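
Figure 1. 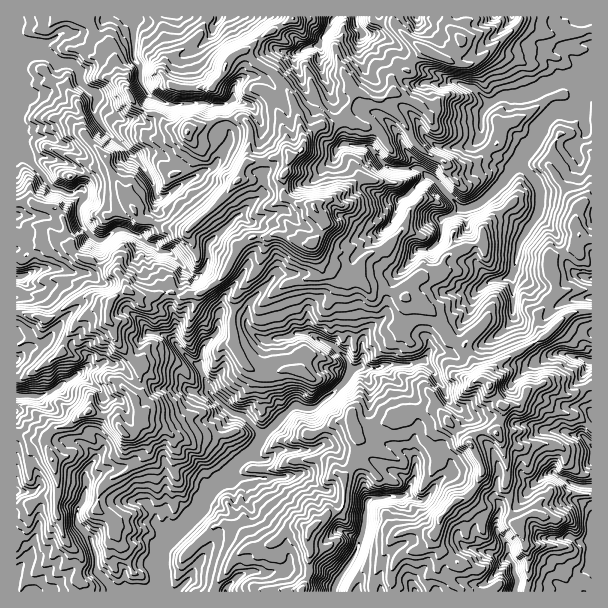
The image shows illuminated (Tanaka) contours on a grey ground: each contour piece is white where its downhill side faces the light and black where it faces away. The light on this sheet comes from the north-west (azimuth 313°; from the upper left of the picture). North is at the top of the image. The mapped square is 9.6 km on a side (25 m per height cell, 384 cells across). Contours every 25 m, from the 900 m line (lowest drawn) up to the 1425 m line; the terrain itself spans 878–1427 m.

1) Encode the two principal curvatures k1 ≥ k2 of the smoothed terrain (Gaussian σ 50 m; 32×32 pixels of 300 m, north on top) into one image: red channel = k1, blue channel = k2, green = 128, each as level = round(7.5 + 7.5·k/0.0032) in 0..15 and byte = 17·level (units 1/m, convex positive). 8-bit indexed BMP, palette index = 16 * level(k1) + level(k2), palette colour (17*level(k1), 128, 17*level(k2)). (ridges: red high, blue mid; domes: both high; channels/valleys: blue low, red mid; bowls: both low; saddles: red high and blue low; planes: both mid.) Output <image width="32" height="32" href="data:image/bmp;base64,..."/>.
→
<image width="32" height="32" href="data:image/bmp;base64,Qk02CAAAAAAAADYEAAAoAAAAIAAAACAAAAABAAgAAAAAAAAEAAATCwAAEwsAAAABAAAAAAAAAIAAABGAAAAigAAAM4AAAESAAABVgAAAZoAAAHeAAACIgAAAmYAAAKqAAAC7gAAAzIAAAN2AAADugAAA/4AAAACAEQARgBEAIoARADOAEQBEgBEAVYARAGaAEQB3gBEAiIARAJmAEQCqgBEAu4ARAMyAEQDdgBEA7oARAP+AEQAAgCIAEYAiACKAIgAzgCIARIAiAFWAIgBmgCIAd4AiAIiAIgCZgCIAqoAiALuAIgDMgCIA3YAiAO6AIgD/gCIAAIAzABGAMwAigDMAM4AzAESAMwBVgDMAZoAzAHeAMwCIgDMAmYAzAKqAMwC7gDMAzIAzAN2AMwDugDMA/4AzAACARAARgEQAIoBEADOARABEgEQAVYBEAGaARAB3gEQAiIBEAJmARACqgEQAu4BEAMyARADdgEQA7oBEAP+ARAAAgFUAEYBVACKAVQAzgFUARIBVAFWAVQBmgFUAd4BVAIiAVQCZgFUAqoBVALuAVQDMgFUA3YBVAO6AVQD/gFUAAIBmABGAZgAigGYAM4BmAESAZgBVgGYAZoBmAHeAZgCIgGYAmYBmAKqAZgC7gGYAzIBmAN2AZgDugGYA/4BmAACAdwARgHcAIoB3ADOAdwBEgHcAVYB3AGaAdwB3gHcAiIB3AJmAdwCqgHcAu4B3AMyAdwDdgHcA7oB3AP+AdwAAgIgAEYCIACKAiAAzgIgARICIAFWAiABmgIgAd4CIAIiAiACZgIgAqoCIALuAiADMgIgA3YCIAO6AiAD/gIgAAICZABGAmQAigJkAM4CZAESAmQBVgJkAZoCZAHeAmQCIgJkAmYCZAKqAmQC7gJkAzICZAN2AmQDugJkA/4CZAACAqgARgKoAIoCqADOAqgBEgKoAVYCqAGaAqgB3gKoAiICqAJmAqgCqgKoAu4CqAMyAqgDdgKoA7oCqAP+AqgAAgLsAEYC7ACKAuwAzgLsARIC7AFWAuwBmgLsAd4C7AIiAuwCZgLsAqoC7ALuAuwDMgLsA3YC7AO6AuwD/gLsAAIDMABGAzAAigMwAM4DMAESAzABVgMwAZoDMAHeAzACIgMwAmYDMAKqAzAC7gMwAzIDMAN2AzADugMwA/4DMAACA3QARgN0AIoDdADOA3QBEgN0AVYDdAGaA3QB3gN0AiIDdAJmA3QCqgN0Au4DdAMyA3QDdgN0A7oDdAP+A3QAAgO4AEYDuACKA7gAzgO4ARIDuAFWA7gBmgO4Ad4DuAIiA7gCZgO4AqoDuALuA7gDMgO4A3YDuAO6A7gD/gO4AAID/ABGA/wAigP8AM4D/AESA/wBVgP8AZoD/AHeA/wCIgP8AmYD/AKqA/wC7gP8AzID/AN2A/wDugP8A/4D/AJaFhbeklKWllZOW07S3xtblgOXGtJWllqak5LDmdYanhaeWxpG2tYWVxoW3pZSWdOaVgMempoWmt8fEkPZ1hpSVlcbXkLinhYTXpYa3p5eE59eysrektraTksSQ97PVk7eT9oCUyKaVhoPGp5eGlqboktOAx8e253S2sOi0pMPDyJP3kNimtpSmhXS2loaHlqbm2JDpppTntpaytcbGx5Oik+eR1oV0lpW2hKWVl5eXlYLmkKCg0oPG5YLGgti0wcWD1oKktqaWpaV1haXEsoGDyMa0xrSypWTVotakkLDmpMbHuJKllbaUtraGg5Oj08OmpYaXpoOnc/aBxaak16amx4SThKXXpra3l7bIkdXW1oOnl4aHloXF5tW2tMSzkJW2xPaz6JWolpamlKHEcMaj18eVl5iGt7VztJKjlbbWwZDFpcSTtriXlrWAtbWVcKCA2KSYl5XFoZTV5seVpZTVo4DEwei0pJSjkKeXp6el+cKgtLek2JDF9viA5+i2xLX3paCikbWolcSxpLenp7em1aCxgKChs6WUxrRxpLegpYTno5XGtMi00aDXt4WWuNeg1KPIuLWUppR0x/aSkLSFpaLGptelkJD3k6G1lJSRkLWWhJeXhKeU15ODlPa1lebm07SmxaHHo9WWkaOnh5eVqIeWhJeXp5WU2IDHk+Xmo4WFtbbl57bF5vaRxpLHhnWWh7eVqJaElYHYoaa2pLKQtKSDgdWVhsigoPehxoK0pqeXl4WTt7inpaCBlbeVksiVlufj16TFkLLBx7S1c5a2lYa2p5OzxLaTyIKWyaS4loe3xYDCoJC054KU2NXF2OmEhZTUxeOg5dS3hIO3k7eVldaA6cHU5bbXx4OThJWUleeUlpD1lJDkxdeGgpSotrfm17DFpriSpZa214SltdXp1Ne4lLD29bCAo9imdJfI1YCggKW3uKDSknXFx5TFkHK2xbP08+CQ99eRpaWEtqazseTjptWksMe1kpPnlbXWc4Olx4DAkOXWlqaDo8iXlYTF06P2xIC1haa4g7WUtvfGkLGQ9ND20YKUtoaEt4WlhZOU+LOgyKa26ZaFlaSWtMS2pdbV0qDnpoSmpoWVyIOVuLflgKOy9cLHxOT4kqe2laWnhpS1tMeFdLenx4SFhYZ1leZwlfiQsMDA0LC2lselg6e2tre219ayk4SEtreGhrfGkNbm0cL3tbX1kJTGk9aT14SWtKKQgKOGh4aFhYaWpYOTpbag1qZ2hPi1xqaQ1MOmlZaWs+bn17aWp5aXhoaVtaaXqJKnlrajlcb1orGg9aWClLTXhaemxKV1hpaWl6ilpqWWhJaWdcWUdZP0+MaQ88PG14Knp7fU47aHh5c="/>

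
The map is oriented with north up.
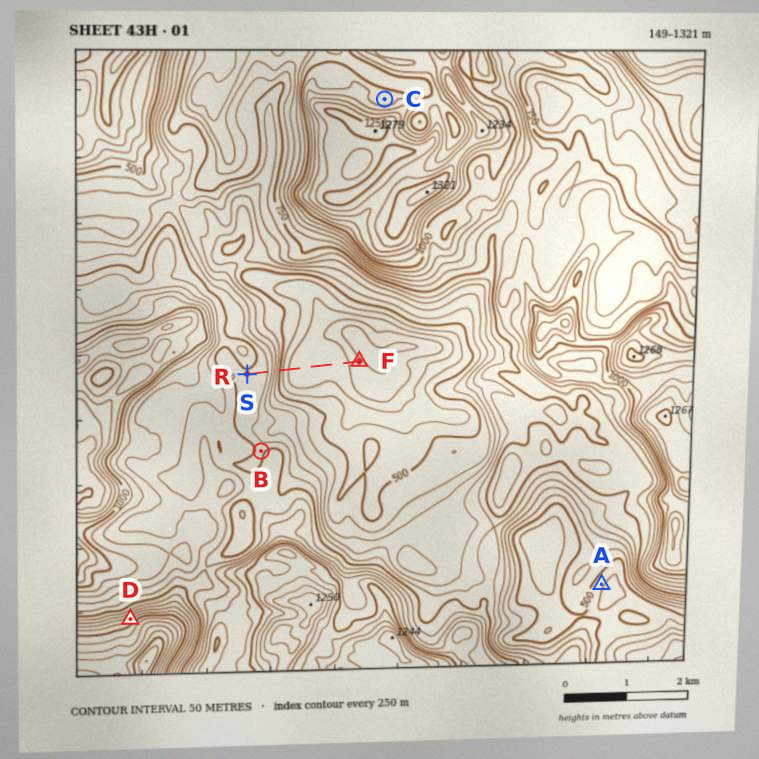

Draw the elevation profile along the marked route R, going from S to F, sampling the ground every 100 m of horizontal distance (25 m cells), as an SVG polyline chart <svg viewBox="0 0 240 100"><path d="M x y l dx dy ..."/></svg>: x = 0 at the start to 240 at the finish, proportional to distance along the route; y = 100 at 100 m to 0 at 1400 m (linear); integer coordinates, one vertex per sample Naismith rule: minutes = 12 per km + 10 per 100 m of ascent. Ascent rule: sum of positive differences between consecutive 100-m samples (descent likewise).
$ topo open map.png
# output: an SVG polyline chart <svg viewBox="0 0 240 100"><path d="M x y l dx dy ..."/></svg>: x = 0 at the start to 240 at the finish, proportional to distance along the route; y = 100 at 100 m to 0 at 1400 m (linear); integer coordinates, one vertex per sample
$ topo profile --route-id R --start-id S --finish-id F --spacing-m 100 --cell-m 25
<svg viewBox="0 0 240 100"><path d="M0 51l14 1 14 0 14 1 13 6 14 10 14 7 14 2 14 0 14 0 13 0 14 0 14 0 14 0 14 0 14 1 13 2 14 2 5 1"/></svg>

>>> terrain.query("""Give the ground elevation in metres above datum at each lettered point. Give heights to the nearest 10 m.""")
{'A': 460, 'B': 740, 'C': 1020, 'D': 560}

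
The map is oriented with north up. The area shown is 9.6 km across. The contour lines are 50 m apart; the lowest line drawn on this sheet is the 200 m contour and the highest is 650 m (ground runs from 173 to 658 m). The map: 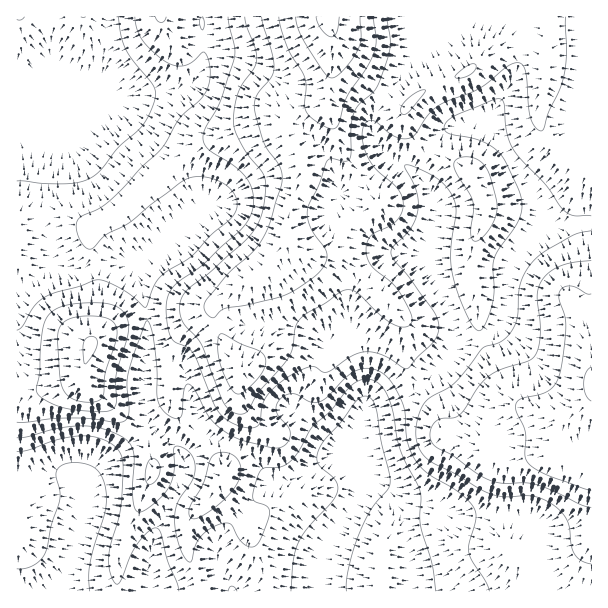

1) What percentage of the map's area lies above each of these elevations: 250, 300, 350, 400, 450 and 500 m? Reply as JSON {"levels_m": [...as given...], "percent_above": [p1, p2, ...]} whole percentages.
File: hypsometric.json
{"levels_m": [250, 300, 350, 400, 450, 500], "percent_above": [92, 78, 63, 45, 28, 11]}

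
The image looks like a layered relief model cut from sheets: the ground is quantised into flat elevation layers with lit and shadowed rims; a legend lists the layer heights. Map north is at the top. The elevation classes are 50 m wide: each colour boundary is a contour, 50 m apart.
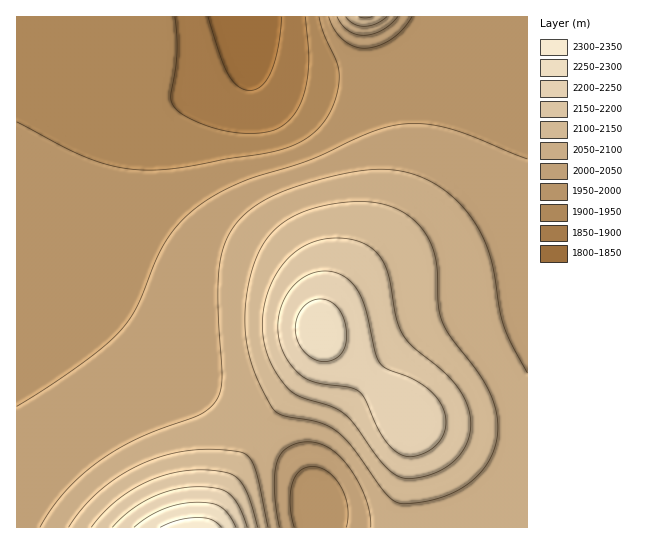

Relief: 1820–2330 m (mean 2040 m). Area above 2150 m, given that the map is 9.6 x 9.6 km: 12.7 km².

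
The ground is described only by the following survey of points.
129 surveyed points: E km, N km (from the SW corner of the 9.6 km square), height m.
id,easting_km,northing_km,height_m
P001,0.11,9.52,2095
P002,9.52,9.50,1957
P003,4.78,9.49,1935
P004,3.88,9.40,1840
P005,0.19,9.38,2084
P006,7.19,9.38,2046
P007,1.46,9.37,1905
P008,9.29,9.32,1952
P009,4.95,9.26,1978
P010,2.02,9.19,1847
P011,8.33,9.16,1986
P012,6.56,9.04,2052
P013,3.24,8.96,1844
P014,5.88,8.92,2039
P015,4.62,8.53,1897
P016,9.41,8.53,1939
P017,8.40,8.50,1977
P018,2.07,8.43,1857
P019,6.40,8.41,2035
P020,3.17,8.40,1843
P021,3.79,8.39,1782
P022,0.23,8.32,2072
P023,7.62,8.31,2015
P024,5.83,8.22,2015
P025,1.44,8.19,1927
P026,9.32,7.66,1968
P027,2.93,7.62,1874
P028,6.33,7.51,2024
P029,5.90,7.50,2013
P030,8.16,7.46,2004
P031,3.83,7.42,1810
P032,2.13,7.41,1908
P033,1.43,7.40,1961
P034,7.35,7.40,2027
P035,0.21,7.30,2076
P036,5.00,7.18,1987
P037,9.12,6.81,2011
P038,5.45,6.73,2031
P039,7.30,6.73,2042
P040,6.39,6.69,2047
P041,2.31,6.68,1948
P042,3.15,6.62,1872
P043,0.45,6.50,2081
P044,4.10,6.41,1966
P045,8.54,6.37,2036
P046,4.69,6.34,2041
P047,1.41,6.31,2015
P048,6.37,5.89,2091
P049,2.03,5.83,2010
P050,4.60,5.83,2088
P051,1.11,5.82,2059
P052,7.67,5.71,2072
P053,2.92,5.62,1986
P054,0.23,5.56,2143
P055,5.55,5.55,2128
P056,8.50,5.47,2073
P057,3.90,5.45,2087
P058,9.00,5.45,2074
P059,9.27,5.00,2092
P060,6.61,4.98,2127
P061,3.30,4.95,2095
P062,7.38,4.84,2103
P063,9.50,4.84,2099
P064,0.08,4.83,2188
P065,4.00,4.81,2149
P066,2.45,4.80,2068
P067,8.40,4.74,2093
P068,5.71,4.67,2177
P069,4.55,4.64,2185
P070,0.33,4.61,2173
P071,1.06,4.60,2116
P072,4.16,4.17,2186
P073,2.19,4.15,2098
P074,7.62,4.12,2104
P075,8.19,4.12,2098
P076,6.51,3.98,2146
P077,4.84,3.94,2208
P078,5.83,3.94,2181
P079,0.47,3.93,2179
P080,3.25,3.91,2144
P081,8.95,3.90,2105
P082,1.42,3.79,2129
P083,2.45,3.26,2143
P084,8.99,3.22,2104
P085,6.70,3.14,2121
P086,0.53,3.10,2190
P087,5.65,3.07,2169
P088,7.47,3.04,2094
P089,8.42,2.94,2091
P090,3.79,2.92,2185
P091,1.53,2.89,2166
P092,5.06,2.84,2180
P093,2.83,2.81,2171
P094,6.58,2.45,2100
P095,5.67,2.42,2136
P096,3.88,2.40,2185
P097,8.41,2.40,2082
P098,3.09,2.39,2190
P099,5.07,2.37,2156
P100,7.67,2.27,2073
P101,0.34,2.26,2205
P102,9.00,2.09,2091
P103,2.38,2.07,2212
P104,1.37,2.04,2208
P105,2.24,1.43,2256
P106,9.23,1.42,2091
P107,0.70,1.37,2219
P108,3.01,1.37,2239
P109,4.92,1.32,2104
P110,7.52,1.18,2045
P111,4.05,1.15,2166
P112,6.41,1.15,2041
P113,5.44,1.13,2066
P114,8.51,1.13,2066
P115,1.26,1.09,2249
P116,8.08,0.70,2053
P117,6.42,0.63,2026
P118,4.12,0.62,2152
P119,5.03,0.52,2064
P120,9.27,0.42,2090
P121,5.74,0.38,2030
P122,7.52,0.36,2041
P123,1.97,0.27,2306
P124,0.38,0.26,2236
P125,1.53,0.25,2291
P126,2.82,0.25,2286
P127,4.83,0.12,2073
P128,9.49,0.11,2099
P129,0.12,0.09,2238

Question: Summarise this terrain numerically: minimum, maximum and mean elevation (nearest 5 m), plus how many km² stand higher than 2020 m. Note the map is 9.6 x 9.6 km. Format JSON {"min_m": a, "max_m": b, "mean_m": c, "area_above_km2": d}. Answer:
{"min_m": 1780, "max_m": 2310, "mean_m": 2070, "area_above_km2": 69.2}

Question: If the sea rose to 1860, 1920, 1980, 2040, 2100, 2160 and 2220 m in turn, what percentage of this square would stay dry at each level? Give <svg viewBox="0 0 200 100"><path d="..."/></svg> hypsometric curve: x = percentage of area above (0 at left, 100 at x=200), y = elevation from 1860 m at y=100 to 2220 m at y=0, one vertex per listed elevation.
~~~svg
<svg viewBox="0 0 200 100"><path d="M189 100l-8-17-14-16-35-17-54-17-34-16-32-17"/></svg>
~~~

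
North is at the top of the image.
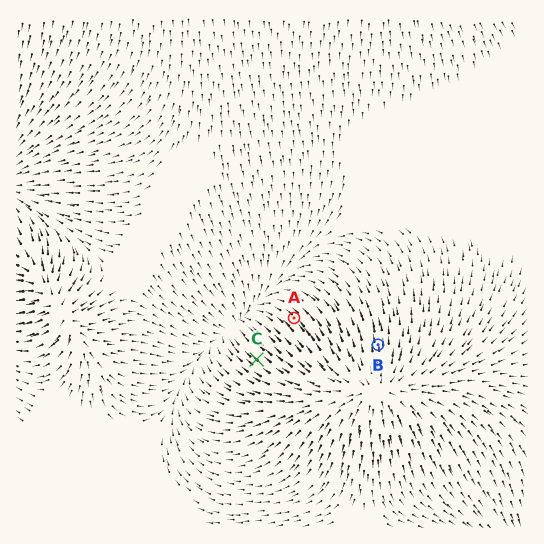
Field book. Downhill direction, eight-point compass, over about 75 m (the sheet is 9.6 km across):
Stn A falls NW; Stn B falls N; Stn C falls NW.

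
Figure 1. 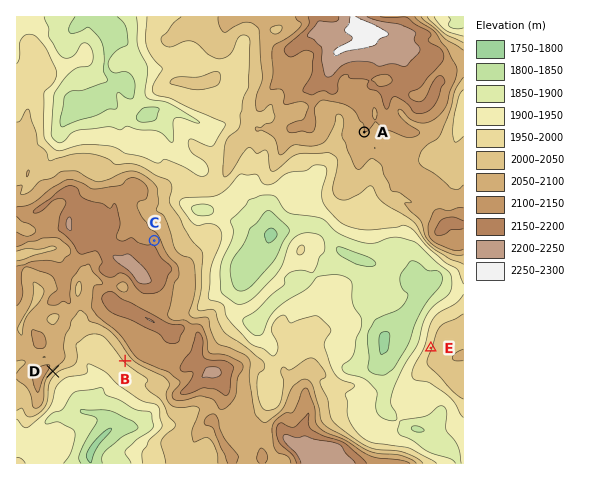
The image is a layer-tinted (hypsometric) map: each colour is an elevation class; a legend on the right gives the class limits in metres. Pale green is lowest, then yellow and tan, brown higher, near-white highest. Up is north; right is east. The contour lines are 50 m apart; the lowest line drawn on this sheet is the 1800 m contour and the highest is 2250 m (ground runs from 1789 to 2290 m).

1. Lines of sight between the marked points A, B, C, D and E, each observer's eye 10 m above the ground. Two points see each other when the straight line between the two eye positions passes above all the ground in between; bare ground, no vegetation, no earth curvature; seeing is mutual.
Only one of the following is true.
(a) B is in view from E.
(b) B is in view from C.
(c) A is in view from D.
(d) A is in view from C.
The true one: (d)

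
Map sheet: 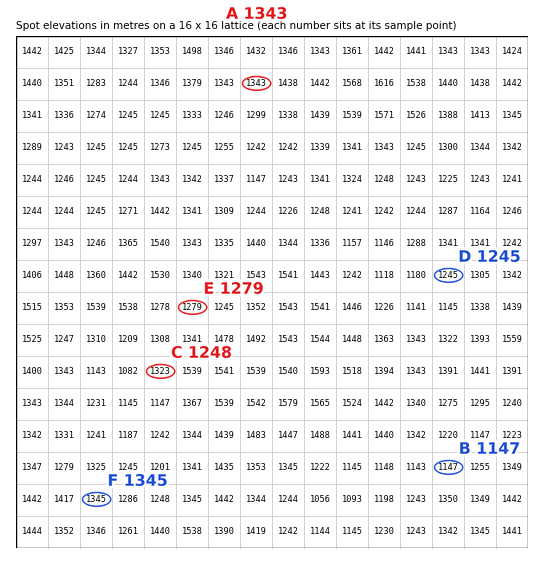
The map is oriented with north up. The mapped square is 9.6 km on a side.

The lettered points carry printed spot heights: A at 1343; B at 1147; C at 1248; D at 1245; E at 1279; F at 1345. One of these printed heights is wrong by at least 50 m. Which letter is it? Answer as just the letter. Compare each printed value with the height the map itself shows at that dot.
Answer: C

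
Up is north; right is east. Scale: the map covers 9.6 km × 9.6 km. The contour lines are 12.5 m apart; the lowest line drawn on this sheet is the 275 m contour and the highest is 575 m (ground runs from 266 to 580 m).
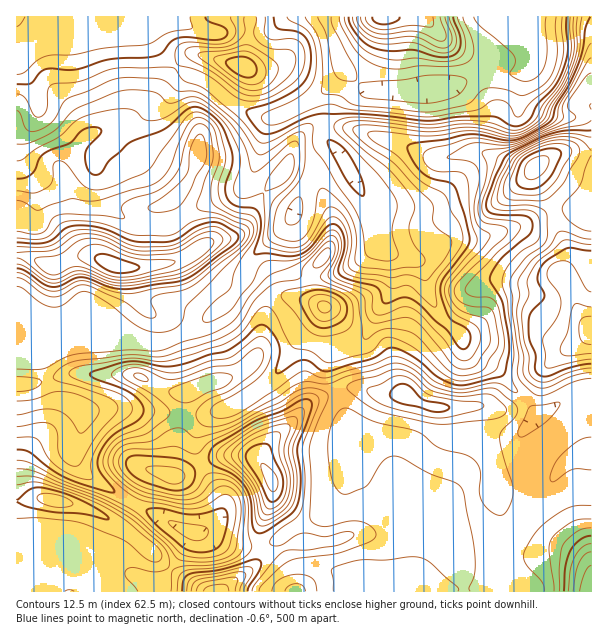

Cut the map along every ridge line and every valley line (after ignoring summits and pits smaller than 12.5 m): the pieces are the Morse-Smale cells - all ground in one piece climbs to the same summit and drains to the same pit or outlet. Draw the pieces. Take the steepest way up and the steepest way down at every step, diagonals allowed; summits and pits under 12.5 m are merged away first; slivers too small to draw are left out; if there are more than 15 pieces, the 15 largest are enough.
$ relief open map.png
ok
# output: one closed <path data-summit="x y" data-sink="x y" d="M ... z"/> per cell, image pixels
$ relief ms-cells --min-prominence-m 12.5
<path data-summit="272 480" data-sink="513 17" d="M300 337l-20 32-11 13-32 22-27 11-10 10-6 15 2 12 7 12 22-8 24 0 8 2 11 15 4 9 0 16-13 32 0 15 11-1 9-6 9 22 5 6 27 0 34 11 17 0 27 5 6 2 1 8 117 0 1-2-23-23-6-15 0-6 19-10 11-11 18-24 12-25 13-16 14-8 11 0 0-62-14 2-44 27-11 12-5 10 0 9 7 14-22 11-32 0-10-7-29-10-28-20-38-2-10-3-13-22-13-37 0-20 2-4z"/><path data-summit="536 167" data-sink="513 17" d="M344 68l-6 10-16 18 3 11-1 25 1 5 17 18 25 46 6 15 3 23 3 6 10 8 22 6 14 0 7-3 18-16 21 0 21-5 29-9 31-15 20-1 15 6 5-1 0-98-34-1-25-8-7-7-3-9 4-22-9 3-35 0-27 12-15 3-16 0-14 3-43 0z"/><path data-summit="116 266" data-sink="513 17" d="M80 144l-16 20-2 10 10 24-2 20 3 15 6 12 12 10-13 1-22 10-9-1-21-9-10 1 1 93 21 2 22-10 35-11 55 12 15-1 12-5 24-13 34-30 7-12 6-19 6-9 35-32 6-10-11-6-21-14-10-10-2-6-12 16-30 10-38 22-31 0-15-6-15-11-4-9-3-16-7-15 0-8 2-6z"/><path data-summit="591 329" data-sink="513 17" d="M572 210l-20 1-31 15-41 12-30 2-18 16-18 4 5 2 5 8 3 20 9 19 6 9 20 18 4 14 11 10 21 10 30 32 9 14 29-18 26-9 0-173z"/><path data-summit="405 395" data-sink="513 17" d="M392 253l-3 0-1 2 3 6 1 24-7 17-7 9-11 24-13 9-21 5-3 5 0 20 20 52 9 8 45 4 28 20 29 10 10 7 32 0 22-11-7-14 0-9 5-10 13-15-1-3-37-43-21-10-11-10-4-14-20-18-6-9-8-15-7-30-8-5z"/><path data-summit="198 153" data-sink="513 17" d="M189 74l-6 2-34 33-20 15-31 29-2 6 0 8 7 15 3 16 4 9 21 15 18 4 22-2 38-22 30-10 11-13 8-17 7-34 6-9-20-5-15-8-29-24z"/><path data-summit="191 390" data-sink="513 17" d="M245 276l-10 18-11 12-32 24-22 10-20 3-55-12-35 11-21 8 7 27 7 2 19-6 68 3 27 15 21 0-4 8 0 14 2 2 26-1 25-10 39-29 24-37-14-24-31-32z"/><path data-summit="272 480" data-sink="17 17" d="M144 16l-128 1 0 36 3 10 13 23 6 21 39 35 3 2 6-8 9-4 22 0 6-4 33-29 19-30 0-3-21-24z"/><path data-summit="384 17" data-sink="513 17" d="M515 16l-189 0-1 4 18 48 20 20 5 3 43 0 39-5 41-14 27 1 9-3 3-4 4-9-2-13z"/><path data-summit="56 501" data-sink="513 17" d="M41 498l-25 3 1 91 141-1 5-12 7-10-42-39-38-20-24-8z"/><path data-summit="242 66" data-sink="513 17" d="M324 16l-73 0-4 37-5 13-50-12-4 1-12 11 9 7 22 9 24 21 20 11 15 4 16-3 35-18 12-9 13-14 1-6z"/><path data-summit="324 306" data-sink="513 17" d="M291 218l-18 20-19 16-6 9-2 13 9 6 19 18 12 14 8 15 8 9 25 11 12 0 21-7 7-7 11-24 7-9 7-17 0-13-4-18-10-12-13 16-24 14-15 5-26-1-8-7-3-11z"/><path data-summit="591 591" data-sink="513 17" d="M588 451l-16 6-12 10-18 34-18 24-11 11-19 10 0 6 6 15 24 25 68-1 0-138z"/><path data-summit="116 266" data-sink="17 17" d="M17 54l-1 201 10 1 21 9 9 1 22-10 13-1-12-10-6-12-3-15 2-20-10-24 2-10 15-18 0-3-39-33-8-24-13-23z"/><path data-summit="323 258" data-sink="513 17" d="M338 151l-6 0-14 10-26 55-3 38 1 12 7 8 8 3 21 0 15-5 24-14 13-13-8-38z"/>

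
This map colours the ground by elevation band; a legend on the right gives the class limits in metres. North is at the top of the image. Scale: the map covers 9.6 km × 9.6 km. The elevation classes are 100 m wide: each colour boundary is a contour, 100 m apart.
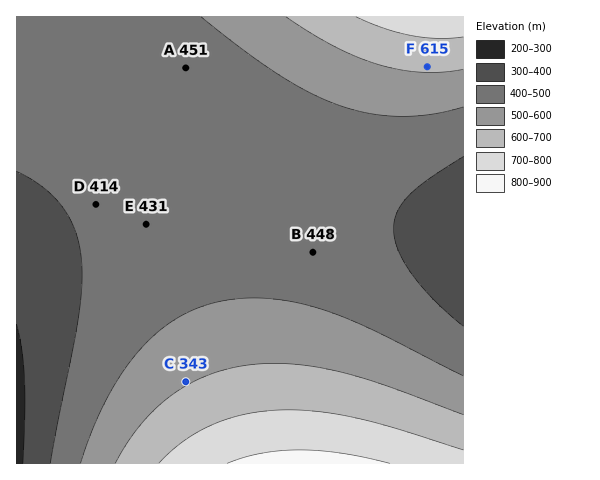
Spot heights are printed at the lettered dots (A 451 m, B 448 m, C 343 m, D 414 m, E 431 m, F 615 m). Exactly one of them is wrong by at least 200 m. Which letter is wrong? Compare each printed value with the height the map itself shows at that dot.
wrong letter C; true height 593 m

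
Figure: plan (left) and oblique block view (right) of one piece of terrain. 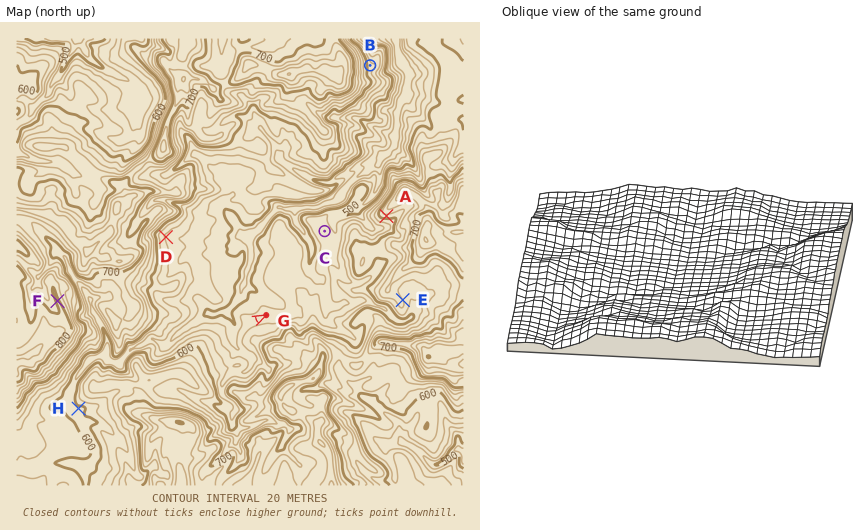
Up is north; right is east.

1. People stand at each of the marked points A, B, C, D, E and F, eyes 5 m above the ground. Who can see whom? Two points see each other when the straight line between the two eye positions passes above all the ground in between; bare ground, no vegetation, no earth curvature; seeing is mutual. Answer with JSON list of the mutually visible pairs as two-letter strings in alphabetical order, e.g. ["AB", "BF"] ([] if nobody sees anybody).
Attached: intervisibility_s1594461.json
["AC", "AD", "AF", "CD", "CF", "EF"]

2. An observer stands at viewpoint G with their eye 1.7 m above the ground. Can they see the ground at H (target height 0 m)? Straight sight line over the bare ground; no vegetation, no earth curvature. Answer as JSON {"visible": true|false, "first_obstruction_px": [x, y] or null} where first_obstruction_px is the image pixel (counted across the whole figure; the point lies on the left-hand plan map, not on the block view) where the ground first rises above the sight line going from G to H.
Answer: {"visible": false, "first_obstruction_px": [218, 339]}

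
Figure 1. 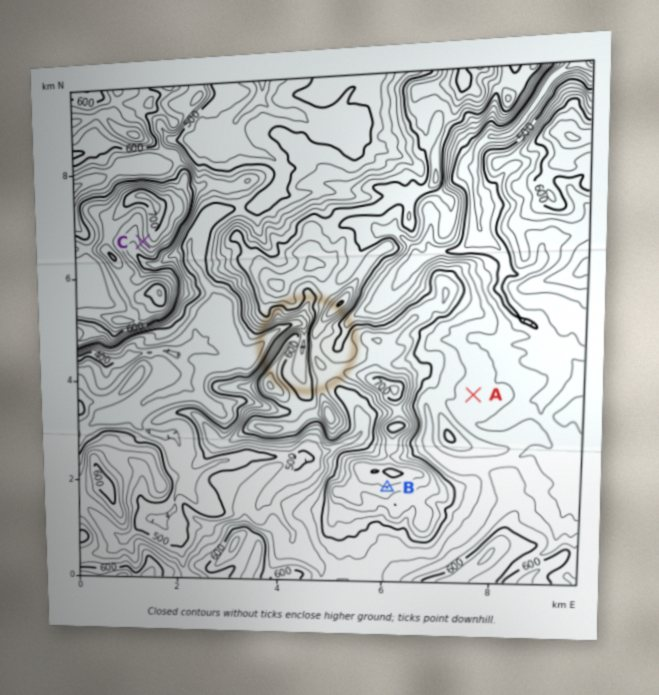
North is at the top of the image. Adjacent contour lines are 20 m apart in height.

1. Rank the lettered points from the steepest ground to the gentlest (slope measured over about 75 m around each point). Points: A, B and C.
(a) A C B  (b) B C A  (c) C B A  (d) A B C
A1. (c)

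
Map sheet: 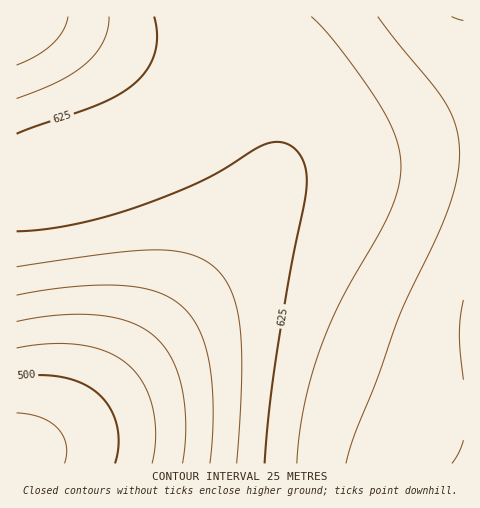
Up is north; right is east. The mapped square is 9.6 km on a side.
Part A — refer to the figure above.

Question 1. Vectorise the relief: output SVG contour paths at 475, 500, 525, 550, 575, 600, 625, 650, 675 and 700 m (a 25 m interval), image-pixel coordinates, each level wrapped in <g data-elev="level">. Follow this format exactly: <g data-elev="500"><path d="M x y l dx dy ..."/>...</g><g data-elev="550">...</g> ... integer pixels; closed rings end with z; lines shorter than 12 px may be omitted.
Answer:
<g data-elev="475"><path d="M17 413l12 1 12 4 9 4 8 6 5 8 3 9 1 9-2 9"/></g><g data-elev="500"><path d="M17 377l24-2 22 2 20 7 15 10 12 14 7 17 2 20-4 18"/></g><g data-elev="525"><path d="M17 348l33-4 32 1 26 7 20 12 15 18 9 24 4 28-4 29"/></g><g data-elev="550"><path d="M17 322l43-7 39 0 17 3 15 4 13 7 10 7 9 10 8 11 6 14 5 15 4 38-3 39"/></g><g data-elev="575"><path d="M17 295l56-8 49-2 18 3 17 4 13 6 11 8 9 9 9 14 5 14 5 19 3 22 1 26-3 53"/><path d="M68 17l-5 14-10 13-16 11-20 10"/></g><g data-elev="600"><path d="M17 267l93-14 47-3 18 1 15 3 13 6 12 8 9 10 8 14 5 16 3 20 2 54-5 81"/><path d="M109 17l-1 12-4 12-8 12-10 10-12 10-15 8-42 17"/></g><g data-elev="625"><path d="M17 231l26-2 32-5 33-8 33-10 63-26 21-12 31-19 11-6 16-1 7 3 5 4 6 8 4 9 2 10-1 13-16 83-13 81-8 58-4 52"/><path d="M154 17l3 18-2 19-8 16-13 14-16 11-19 9-82 30"/></g><g data-elev="650"><path d="M311 17l14 13 17 21 40 58 15 31 3 15 1 14-3 21-9 24-48 86-21 50-9 29-7 28-5 30-2 26"/></g><g data-elev="675"><path d="M378 17l56 70 13 19 7 13 3 13 2 14 0 15-4 25-8 27-12 27-35 75-23 66-23 56-8 26"/></g><g data-elev="700"><path d="M463 440l-4 13-7 10"/><path d="M463 300l-3 16-1 18 4 46"/><path d="M452 17l11 3"/></g>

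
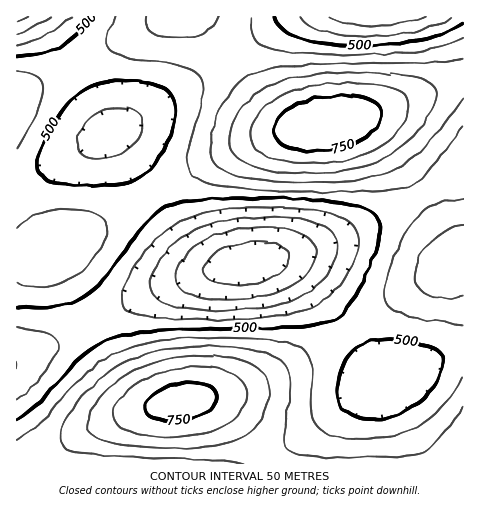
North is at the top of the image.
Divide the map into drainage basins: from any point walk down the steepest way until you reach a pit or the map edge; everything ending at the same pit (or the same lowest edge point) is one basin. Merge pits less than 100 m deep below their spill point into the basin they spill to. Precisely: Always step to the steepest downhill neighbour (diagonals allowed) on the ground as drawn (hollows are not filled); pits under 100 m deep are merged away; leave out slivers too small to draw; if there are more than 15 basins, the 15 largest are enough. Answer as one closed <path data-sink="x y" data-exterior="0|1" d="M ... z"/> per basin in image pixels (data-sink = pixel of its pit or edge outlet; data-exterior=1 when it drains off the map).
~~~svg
<path data-sink="246 264" data-exterior="0" d="M196 16l-30 1-48 23-102 56 0 367 447 1 1-384-10 0-47 21-45 15-53 11-17-1-14-7-15-14-57-79z"/><path data-sink="377 17" data-exterior="1" d="M463 16l-266 1 16 18 40 57 19 22 16 10 21 3 44-8 29-9 72-30 9-1z"/><path data-sink="17 17" data-exterior="1" d="M168 16l-151 0-1 79z"/>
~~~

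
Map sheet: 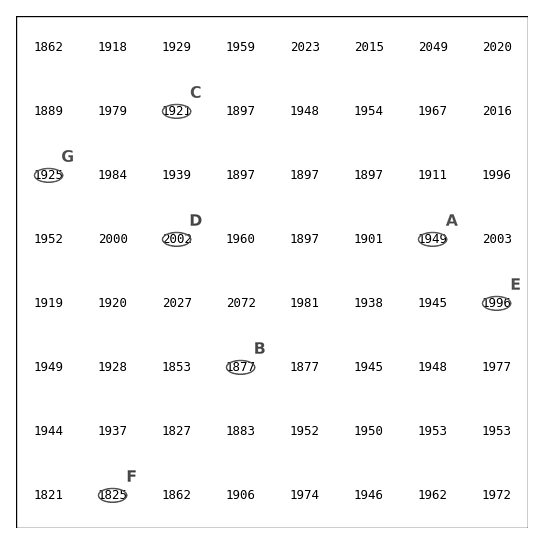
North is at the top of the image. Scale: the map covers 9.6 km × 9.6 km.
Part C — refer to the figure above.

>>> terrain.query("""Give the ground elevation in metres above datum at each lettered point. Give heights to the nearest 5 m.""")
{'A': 1950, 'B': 1875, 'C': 1920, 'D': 2000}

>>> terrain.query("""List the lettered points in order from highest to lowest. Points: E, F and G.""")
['E', 'G', 'F']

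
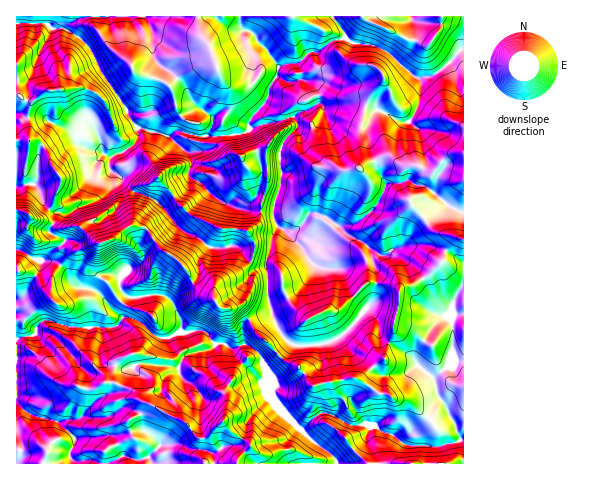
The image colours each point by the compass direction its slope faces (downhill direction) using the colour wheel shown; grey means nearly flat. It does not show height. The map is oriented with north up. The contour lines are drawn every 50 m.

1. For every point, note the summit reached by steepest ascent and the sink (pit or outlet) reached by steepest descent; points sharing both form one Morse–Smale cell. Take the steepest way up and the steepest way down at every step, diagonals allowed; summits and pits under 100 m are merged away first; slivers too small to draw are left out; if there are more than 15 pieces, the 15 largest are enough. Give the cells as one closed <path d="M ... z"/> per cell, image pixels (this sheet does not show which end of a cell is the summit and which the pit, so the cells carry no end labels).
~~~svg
<path d="M239 16l-222 0-1 170 18-2 5 8 4 11 6 7 4 2 16 1 8-6 18-7 5-5 6-16 5-8 2 1 8 6 1 4 7 7 23 9 15 13 1 4-6 5-14 9 12 19 16 11 12 12 4 10 10 9 11 5 8 13 18 0 12 11 20-7-1-9 10-2 18-10 8-10 9-15-13-18-26-24-4-12-29-2-18-6-11-7-17-17-7-2-1-3 2-9-1-12-21-17 6-5 20 4 47-2 18-10 33-6 7-6 7-2 11-6 7 3 33-2 25 7 15 9 11 1 9-17 3-23-30-28-9-5-15-5-16-1-5-5-13 2-15 12-9 0-14 12-17 2-22-28-5-6-10-4z"/><path d="M463 49l-3 1-14 16-13 10-15 2 3 4-1 19-5 12-6 9-11-1-15-9-25-7-33 2-7-3-24 13 3 10-11 12-6 13 2 23-1 11-7 20 0 14 6 8 13 3 4-2 12-15 9 0 9 4 21 17 15 7 8 9 1 9 4 11-2 28-31 35-11 8-12 3-23 1-6-2-11-12-9-20-22 8 7 13 14 11 14 16 14 6 17 20 1 10-2 15 4 4 4-2 7 1 22 12 24 0 8 6 12 4 12 9 33 1 24-7z"/><path d="M127 317l-4 0-4 8-6 3-42 0-21-8-7 0-6 7-4 9-17 4 0 63 18 13 25 6 15 16 0 7-4 7 3 12 264-1-8-11-16-10-37-38-12-23 3-10-6-15-8-8-9-4-10 4-10-4-9 0-9-12-7-2-13 3-6-1-12 6-8 0-7-4-15-14z"/><path d="M147 230l-9 14 5 15-5 5-11 5-5 7-17-2-5 5-4 12-22-5-7-14-11-10-21-2-18-11-1 90 17-3 4-9 6-7 7 0 21 8 42 0 6-3 4-8 4 0 11 3 15 14 7 4 8 0 12-6 6 1 13-3 7 2 9 12 9 0 7 4 12-3-1-19 7-7-7-10-3-1-18 0-8-13-11-5-10-9-4-10-12-12-16-11z"/><path d="M318 214l-9 0-12 16-13 0 18 18 13 18-4 8-13 17-18 10-11 3 11 28 11 12 6 2 23-1 19-7 15-15 19-22 2-8 1-22-6-22-7-7-19-9-17-15z"/><path d="M294 118l-34 6-18 10-47 2-20-4-6 5 21 17 0 24 7 2 17 17 24 11 34 4 9-26 1-14-2-20 6-13 11-12z"/><path d="M463 16l-129 0-1 2 11 14 1 6 6 5 28 5 12 6 23 23 10 1 7-1 9-6 20-21 4-2z"/><path d="M54 225l-3 2-1 5 12 7 2 4-22 17 11 1 7 3 7 8 4 11 5 4 20 4 4-12 5-5 17 2 5-7 11-5 5-5-5-15 9-14-3-3-14-1-17 13-16 3-17-16-19 2z"/><path d="M111 171l-7 11-4 13-5 5-18 7-8 6-12-1-3 3-2 9 9 4 19-2 17 16 6 0 13-4 14-12 9 0 8 4 21-15-13-15-23-9-10-9-3-6z"/><path d="M333 16l-92 0-1 10 3 4 8 2 5 6 21 28 3 0 15-2 14-12 9 0 12-10 14-4 0-6z"/><path d="M325 413l-8 3 2 3 25 17 8 12 16 16 96-1-1-23-23 6-33-1-12-9-12-4-8-6-24 0z"/><path d="M250 320l-8 6 2 17 9 5 8 8 6 15-3 10 8 16 9 13 20 20 16-14-3-5 2-15-1-10-17-20-14-6-14-16-14-11z"/><path d="M17 403l-1 60 55 1-1-12 4-7 0-7-15-16-25-6z"/><path d="M17 210l-1 39 2 1 23 11 23-18-2-4-12-7 2-8-18-5-7-6z"/><path d="M318 416l-16 14 11 12 16 10 8 12 30-1-15-15-8-12-15-12-7-2z"/>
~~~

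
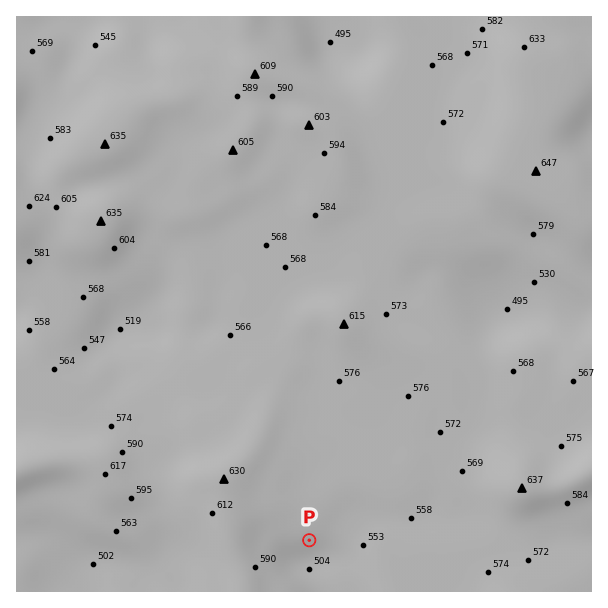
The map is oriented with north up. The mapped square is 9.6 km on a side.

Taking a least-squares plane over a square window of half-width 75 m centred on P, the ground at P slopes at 6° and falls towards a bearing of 169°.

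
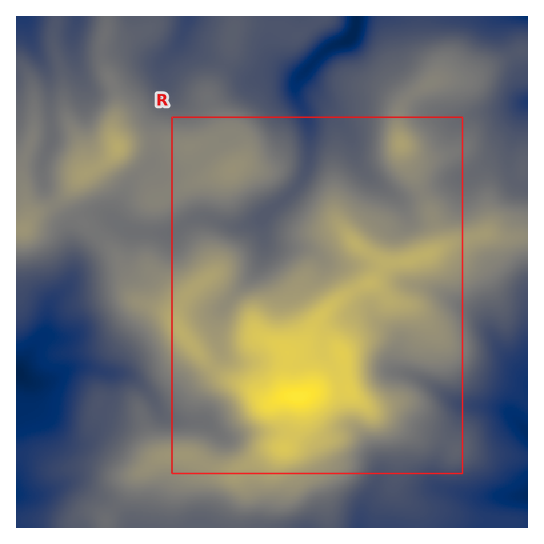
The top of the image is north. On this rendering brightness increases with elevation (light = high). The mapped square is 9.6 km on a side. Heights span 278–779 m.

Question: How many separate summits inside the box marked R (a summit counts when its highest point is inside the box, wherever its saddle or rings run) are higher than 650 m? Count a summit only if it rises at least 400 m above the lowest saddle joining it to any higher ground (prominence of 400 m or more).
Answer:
1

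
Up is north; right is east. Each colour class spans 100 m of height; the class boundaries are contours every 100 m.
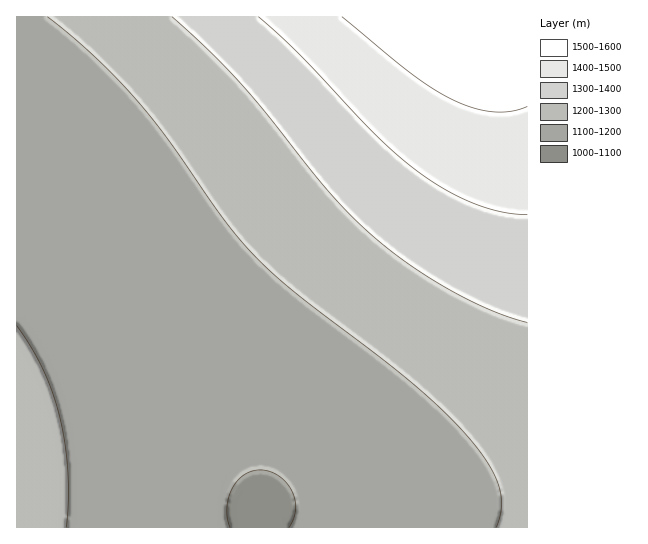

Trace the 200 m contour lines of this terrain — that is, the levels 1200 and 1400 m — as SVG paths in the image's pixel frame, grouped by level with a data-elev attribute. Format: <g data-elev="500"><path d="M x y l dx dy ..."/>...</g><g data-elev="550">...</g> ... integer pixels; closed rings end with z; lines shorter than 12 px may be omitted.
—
<g data-elev="1200"><path d="M66 527l2-26 0-30-3-28-5-26-8-26-9-22-12-22-14-21"/><path d="M47 17l47 39 43 45 32 40 58 82 32 38 40 34 113 88 30 27 25 25 20 27 11 23 3 10 0 11-5 21"/></g><g data-elev="1400"><path d="M258 17l42 38 79 83 40 35 28 18 28 13 27 8 25 3"/></g>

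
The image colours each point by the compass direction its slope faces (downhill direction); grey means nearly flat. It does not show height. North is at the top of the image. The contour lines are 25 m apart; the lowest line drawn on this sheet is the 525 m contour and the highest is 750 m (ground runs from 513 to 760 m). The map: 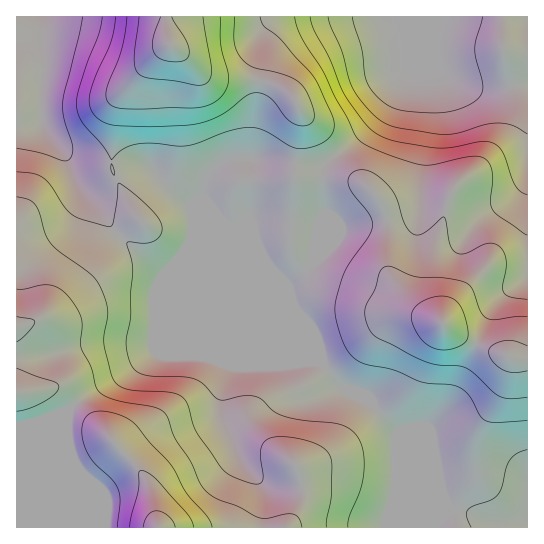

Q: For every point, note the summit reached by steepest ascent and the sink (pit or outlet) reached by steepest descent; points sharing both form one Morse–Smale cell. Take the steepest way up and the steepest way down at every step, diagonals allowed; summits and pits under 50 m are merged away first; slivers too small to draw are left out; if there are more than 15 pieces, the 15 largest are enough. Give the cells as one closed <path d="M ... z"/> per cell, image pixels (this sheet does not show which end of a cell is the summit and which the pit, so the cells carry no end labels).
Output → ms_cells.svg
<path d="M41 16l-25 1 0 510 511 1 0-7-29 2-31-11-14-3-13-16-28-28-13-32-19-22-15-14-23-9-15-21-26-24 11 8-17-40-7-26 20-16 5-10 3-25 9-21-2-14 0-26 2-8-16 0-46-6-30 0-11 4-10 8-5 10-4 17 32 78-23-23-20-48-19-14-20-22-8-1-14 4-33 16-11 0-11-9-13-29-16-19-4-8-2-34 3-31z"/><path d="M421 47l-4 11-16 20-12 24-12 17-20 21-32 25-2 8 0 26 2 14-9 21-3 25-4 9-21 17 0 4 7 22 18 43 14 13 15 21 23 9 15 14 19 22 13 32 28 28 13 16 14 3 31 11 29-2 1-438-27 5-24 0-16-4-28-16-9-9z"/><path d="M425 16l-383 0-1 27 3 15-3 31 2 34 4 8 16 19 13 29 11 9 11 0 8-3 33-16 14 0 20 22 19 14 20 48 22 22-31-77 4-17 5-10 10-8 11-4 30 0 46 6 13 0 7-4 28-21 20-21 12-17 12-24 19-25z"/><path d="M527 16l-101 0-5 22 0 16 12 14 32 17 12 3 24 0 26-5z"/>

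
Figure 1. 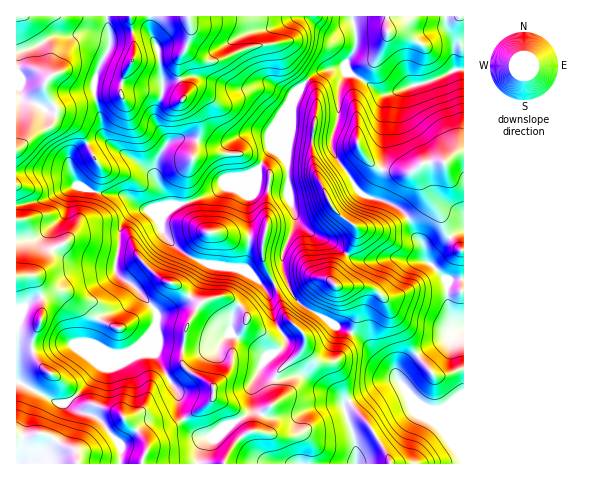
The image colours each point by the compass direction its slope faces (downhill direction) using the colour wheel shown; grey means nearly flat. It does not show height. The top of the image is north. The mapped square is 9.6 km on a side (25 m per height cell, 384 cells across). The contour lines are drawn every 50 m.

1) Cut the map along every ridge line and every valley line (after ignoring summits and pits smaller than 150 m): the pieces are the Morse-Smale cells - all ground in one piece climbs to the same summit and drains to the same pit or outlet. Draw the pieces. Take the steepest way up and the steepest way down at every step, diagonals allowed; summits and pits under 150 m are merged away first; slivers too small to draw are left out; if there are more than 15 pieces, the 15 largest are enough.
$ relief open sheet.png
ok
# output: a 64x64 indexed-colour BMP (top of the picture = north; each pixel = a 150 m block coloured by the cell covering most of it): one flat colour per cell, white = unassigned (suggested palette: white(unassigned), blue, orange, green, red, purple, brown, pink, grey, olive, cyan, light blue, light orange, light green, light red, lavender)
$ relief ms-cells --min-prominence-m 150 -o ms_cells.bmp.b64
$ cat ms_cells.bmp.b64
<image width="64" height="64" href="data:image/bmp;base64,Qk12CAAAAAAAAHYAAAAoAAAAQAAAAEAAAAABAAQAAAAAAAAIAAATCwAAEwsAABAAAAAAAAAA////ALR3HwAOf/8ALKAsACgn1gC9Z5QAS1aMAMJ34wB/f38AIr28AM++FwDox64AeLv/AIrfmACWmP8A1bDFABERERERERERERERERERERERERERERERERERERERERERERERERERERERERERERERERERERERERERERERERERERERERERERERERERERERERERERERERERERERERERERERERERERERERERERERERERERERERERERERERERERERERERERERERERERERERERERERERERERERERERERERERERERERERERERERERERERERERERERERERERERERERERERERERERERERERERERERERERERERERERERERERERERERERERERERERERERERERERERERERERERERERERERERERERERERERERERERERERERERERERERERERERERERERERERERERERERERERERERERERERERERERERERERERERERERERERERERERERERERERERERERERERERERERERERERERERERERERERERERERERERERERERERERERERERERERERERERERERERERERERERERERERERERERERERERERERERERERERERERERERERERERERERERERERERERERERERERIRERERERERERERERERERERERERERERERERERERERESIiERERERERERERERERERERERERERERERERERERERESIiIhERERERERERERERERERERERERERERERERERERERIiIiIhERERERERERERERERERERERERERERERERERERIiIiIiIhERERERERERERERERERERERERERERERERESIiIiIiIiIhEREREREREREREREREREREREREREREREiIiIiIiIiIiIREREREREREREREREREREREREREREREiIiIiIiIiIiIRERERERERERERERERERERERERERERIiIiIiIiIiIiIRERERERERERERERERERERERERERESIiIiIiIiIiIiIhERERERERERERERERERERERERERESIiIiIiIiIiIiIiERERERERERERERERERERERERERESIiIiIiIiIiIiIiIRERERERERERERERERERERERERERIiIiIiIiIiIiIiIhEREREREREREREREREREREREREREiIiIiIiIiIiIiIhEREREREREREREREREREREREREREiIiIiIiIiIiIiIhERERERERERERERERERERERERERESIiIiIiIiIiIiIhERERERERERERERERERERERERERERIiIiIiIzMzMzMxEREREREREREREREREREREREREREREiIiIiIzMzMzMzERERERERERERERERERERERERERERERIiIiMzMzMzMzMREREREREREREREREREREREREREREREiIjMzMzMzMzMRERERERERERERERERERERERERERERERIjMzMzMzMzMxEREREREREREREREREREREREREREREREzMzMzMzMzMxERERERERERERERERERERERERERERERETMzMzMzMzMzERERERERERERERERERERERERERERERERMzMzMzMzMzERERERERERERERERERERERERERERERERMzMzMzMzMxEREREREREREREREREREREREREREREREREzMzMzMzERERERERERERERERERERERERERERERERERETMzMzMzERERERERERERERERERERERERERERERERERERMzMzMzEREREREREREREREREREREREREREREREREREREzMzMzERERERERERERERERERERERERERERERERERERETMzMzMRERERERERERERERERERERERERERERERERERERMzMzMREREREREREREREREREREREREREREREREREREREzMzMRERERERERERERERERERERERERERERERERERERETMzMxERERERERERERERERERERERERERERERERERERERMzREERERERERERERERERERERERERERERERERERERERFEREQREREREREREREREREREREREREREREREREREREREUREREERERERERERERERERERERERERERERERERERERERFEREQREREREREREREREREREREREREREREREREREREREURERBERERERERERERERERERERERERERERERERERERERREREERERERERERERERERERERERERERERERERERERERFEREQREREREREREREREREREREREREREREREREREREREURERBERERERERERERERERERERERERERERERERERERERFEREERERERERERERERERERERERERERERERERERERERERRERBERERERERERERERERERERERERERERERERERERERERFEERERERERERERERERERERERERERERERERERERERERERERERERERERERERERERERERERERERERERERERERERERERERERERERERERERERERERERERERERERERERERERERERERERERERERERERERERERERERERERERERERERERERERERERERERERERERERERERERERERERERERERERERERERERERERERERERERERERERERERERERERERERERERERERERERERERERERERERERERERERERERERERERERERERERERERERERERERER"/>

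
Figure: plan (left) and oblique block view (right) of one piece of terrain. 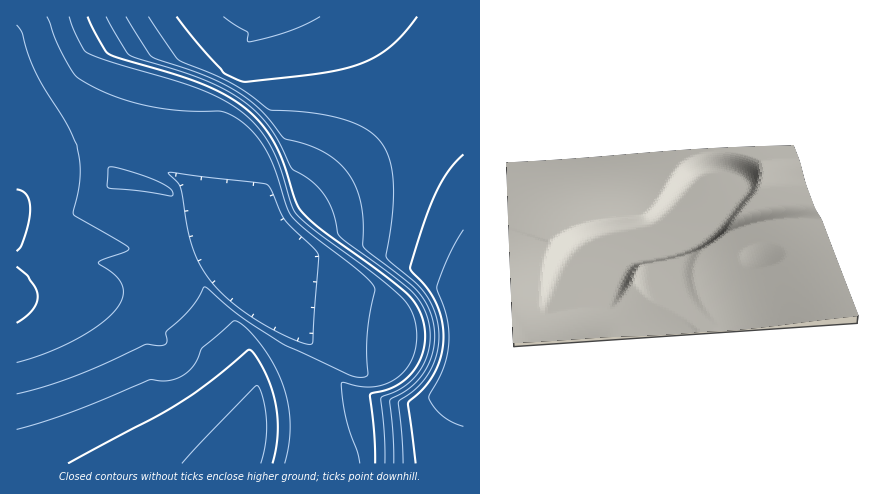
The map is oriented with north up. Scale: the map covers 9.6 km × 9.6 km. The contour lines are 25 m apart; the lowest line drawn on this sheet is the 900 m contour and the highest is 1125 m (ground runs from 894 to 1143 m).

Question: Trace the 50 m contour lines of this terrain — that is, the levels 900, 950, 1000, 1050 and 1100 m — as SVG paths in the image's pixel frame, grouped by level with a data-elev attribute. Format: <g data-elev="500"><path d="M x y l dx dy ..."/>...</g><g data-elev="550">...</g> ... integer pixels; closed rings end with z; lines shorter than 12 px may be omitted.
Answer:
<g data-elev="900"><path d="M17 267l11 10 8 11 2 9-2 7-4 7-15 12"/><path d="M17 189l5 2 5 4 2 6 1 8-5 26-4 11-4 5"/></g><g data-elev="950"><path d="M166 195l6 1 1-4-5-5-9-5-37-13-11-2-3 1-1 18 2 2z"/><path d="M47 17l11 28 13 25 6 7 13 8 29 13 32 9 31 4 41 1 10 4 12 8 13 14 11 17 7 16 11 36 4 9 17 16 55 42 10 11 2 6-8 42 0 20 1 21-4 3-7 0-8-2-66-31-42-28-37-29-14 22-24 23 1 9-2 4-6 1-14-1-69 31-33 11-26 7"/></g><g data-elev="1000"><path d="M272 463l6-30-1-16-2-15-5-17-6-15-9-16-6-4-39 31-31 22-111 60"/><path d="M88 17l10 21 11 16 94 30 26 13 20 14 15 16 12 18 8 20 11 36 6 10 21 19 75 55 12 10 7 9 6 14 3 15-1 15-5 14-8 12-11 9-11 6-19 6 4 39 1 29"/></g><g data-elev="1050"><path d="M126 17l25 39 55 20 30 15 25 19 23 28 24 7 18 8 15 12 10 13 7 14 4 15 1 16 0 23 54 45 11 16 6 19 1 11-2 12-8 21-13 16-22 14 3 35 1 28"/></g><g data-elev="1100"><path d="M463 154l-15 17-12 22-12 30-14 44 1 4 15 15 9 14 6 16 2 18-1 20-7 18-11 16-16 15 8 60"/><path d="M177 17l19 25 27 31 14 7 8 2 78-9 38-9 16-8 14-10 13-13 13-16"/></g>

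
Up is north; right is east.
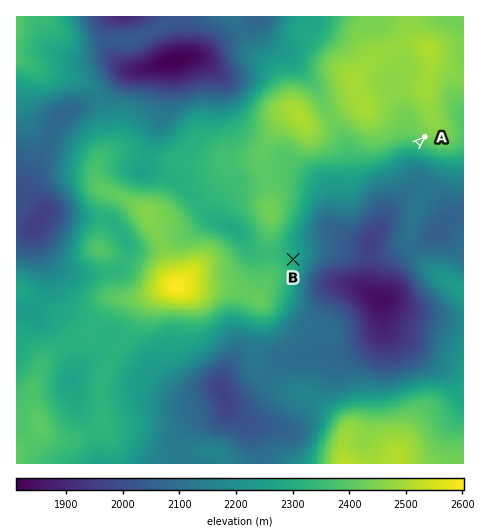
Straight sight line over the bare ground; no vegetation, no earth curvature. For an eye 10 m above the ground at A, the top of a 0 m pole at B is in view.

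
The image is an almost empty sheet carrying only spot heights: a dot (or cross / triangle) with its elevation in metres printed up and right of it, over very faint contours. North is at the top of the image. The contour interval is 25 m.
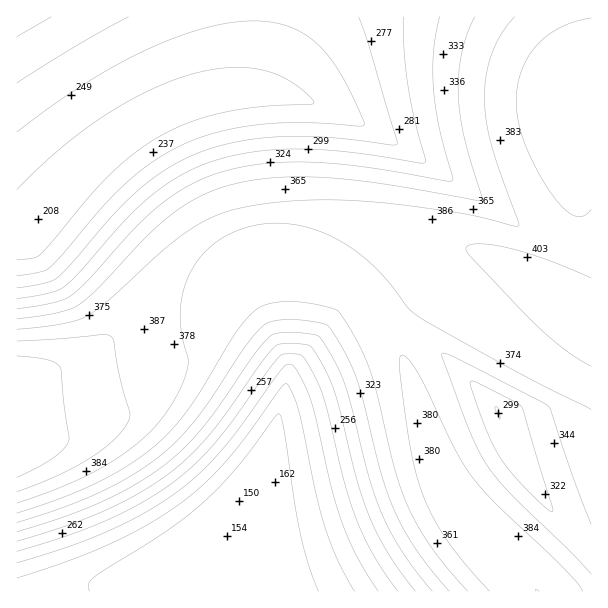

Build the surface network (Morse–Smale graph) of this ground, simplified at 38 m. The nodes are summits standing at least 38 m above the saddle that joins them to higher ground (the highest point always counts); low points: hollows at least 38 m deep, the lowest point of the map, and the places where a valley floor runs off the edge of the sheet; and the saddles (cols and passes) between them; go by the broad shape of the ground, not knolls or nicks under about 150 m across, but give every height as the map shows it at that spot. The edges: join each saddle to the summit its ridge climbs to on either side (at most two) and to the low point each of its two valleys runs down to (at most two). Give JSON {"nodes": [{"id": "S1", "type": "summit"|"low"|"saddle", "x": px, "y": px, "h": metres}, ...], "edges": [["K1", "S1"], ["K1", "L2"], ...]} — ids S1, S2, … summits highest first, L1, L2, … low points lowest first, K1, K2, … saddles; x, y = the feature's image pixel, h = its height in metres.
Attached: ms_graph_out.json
{"nodes": [
{"id": "S1", "type": "summit", "x": 17, "y": 417, "h": 444},
{"id": "S2", "type": "summit", "x": 590, "y": 87, "h": 424},
{"id": "S3", "type": "summit", "x": 17, "y": 17, "h": 311},
{"id": "L1", "type": "low", "x": 239, "y": 500, "h": 150},
{"id": "L2", "type": "low", "x": 39, "y": 218, "h": 208},
{"id": "L3", "type": "low", "x": 498, "y": 413, "h": 299},
{"id": "K1", "type": "saddle", "x": 260, "y": 213, "h": 377},
{"id": "K2", "type": "saddle", "x": 384, "y": 308, "h": 370},
{"id": "K3", "type": "saddle", "x": 255, "y": 17, "h": 252}],
"edges": [["K1", "S1"], ["K1", "S2"], ["K1", "L1"], ["K1", "L2"], ["K2", "S1"], ["K2", "S2"], ["K2", "L1"], ["K2", "L3"], ["K3", "S2"], ["K3", "S3"], ["K3", "L2"]]}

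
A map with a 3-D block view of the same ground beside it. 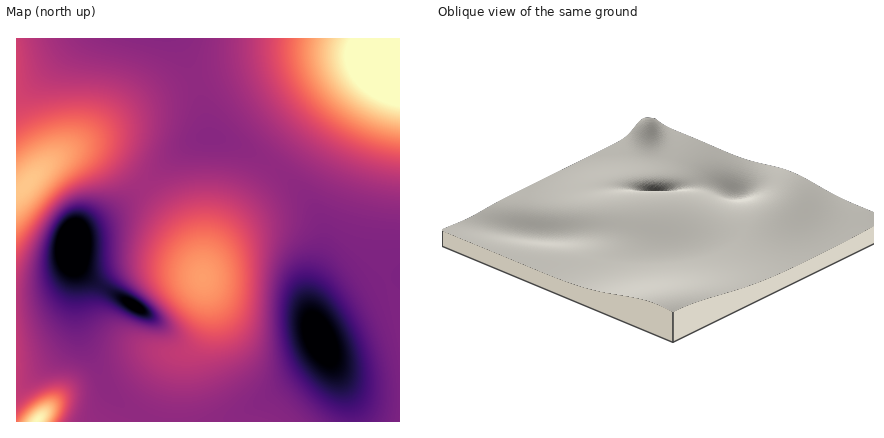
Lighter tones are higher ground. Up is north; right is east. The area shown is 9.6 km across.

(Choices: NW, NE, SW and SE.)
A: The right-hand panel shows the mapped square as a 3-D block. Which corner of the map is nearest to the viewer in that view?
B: NE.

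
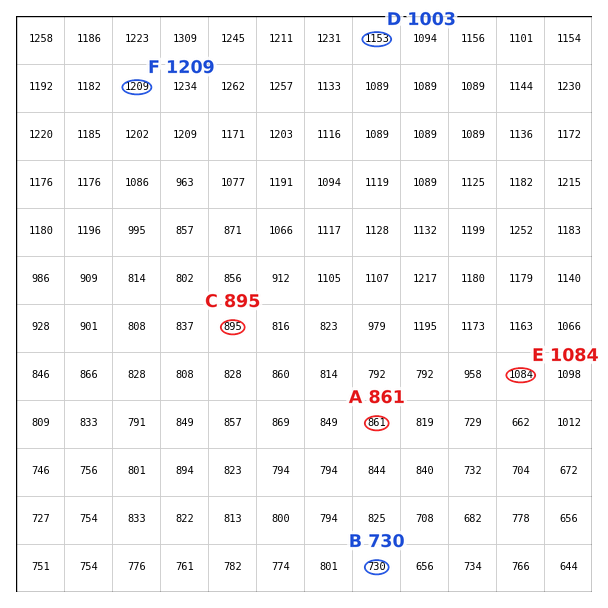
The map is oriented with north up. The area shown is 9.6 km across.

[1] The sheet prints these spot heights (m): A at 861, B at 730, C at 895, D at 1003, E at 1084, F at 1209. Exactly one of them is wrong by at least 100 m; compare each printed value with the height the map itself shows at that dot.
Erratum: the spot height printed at D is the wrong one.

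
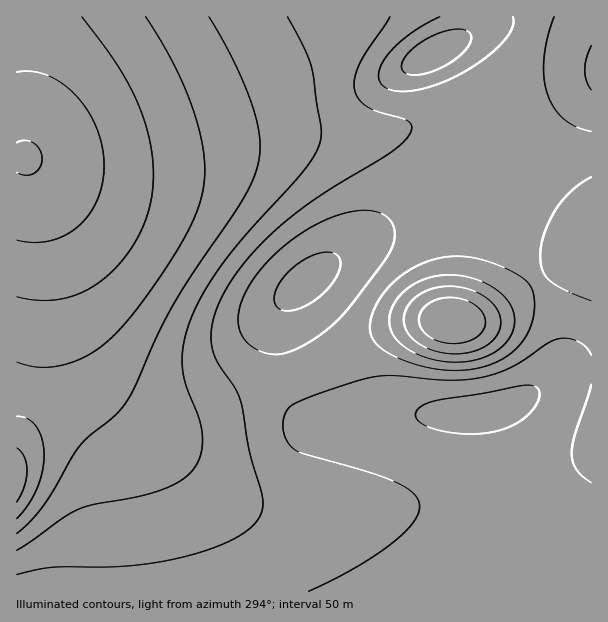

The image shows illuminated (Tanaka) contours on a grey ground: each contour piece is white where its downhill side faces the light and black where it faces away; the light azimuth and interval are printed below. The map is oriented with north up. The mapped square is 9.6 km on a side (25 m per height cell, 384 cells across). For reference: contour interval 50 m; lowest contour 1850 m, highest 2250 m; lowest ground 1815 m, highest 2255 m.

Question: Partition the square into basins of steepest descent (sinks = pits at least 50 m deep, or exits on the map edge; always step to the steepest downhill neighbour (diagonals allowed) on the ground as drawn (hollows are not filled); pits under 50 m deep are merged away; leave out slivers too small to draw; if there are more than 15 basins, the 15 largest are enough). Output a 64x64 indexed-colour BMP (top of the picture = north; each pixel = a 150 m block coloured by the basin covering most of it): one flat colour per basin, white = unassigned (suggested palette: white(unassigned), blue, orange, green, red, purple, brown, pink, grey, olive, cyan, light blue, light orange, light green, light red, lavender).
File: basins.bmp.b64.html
<image width="64" height="64" href="data:image/bmp;base64,Qk12CAAAAAAAAHYAAAAoAAAAQAAAAEAAAAABAAQAAAAAAAAIAAATCwAAEwsAABAAAAAAAAAA////ALR3HwAOf/8ALKAsACgn1gC9Z5QAS1aMAMJ34wB/f38AIr28AM++FwDox64AeLv/AIrfmACWmP8A1bDFACIiIiIiERERERERERERERERERERERERERERERERERERIiIiIiIREREREREREREREREREREREREREREREREREREiIiIiIhERERERERERERERERERERERERERERERERERESIiIiIiERERERERERERERERERERERERERERERERERERIiIiIiIREREREREREREREREREREREREREREREREREREiIiIiIhERERERERERERERERERERERERERERERERERESIiIiIiERERERERERERERERERERERERERERERERERERIiIiIiIREREREREREREREREREREREREREREREREREREiIiIiIRERERERERERERERERERERERERERERERERERESIiIiIhERERERERERERERERERERERERERERERERERERIiIiIiEREREREREREREREREREREREREREREREREREREiIiIiIRERERERERERERERERERERERERERERERERERESIiIiIRERERERERERERERERERERERERERERERERERERIiIiIhEREREREREREREREREREREREREREREREREREREiIiIhEREREREREREREREREREREREREREREREREREREREiIRERERERERERERERERERERERERERERERERERERERERERERERERERERERERERERERERERERERERERERERERERERERERERERERERERERERERERERERERERERERERERETERERERERERERERERERERERERERERERERERERERERERMRERERERERIiIRERERERERERERERERERERERERERERExERERERESIiIiIRERERERERERERERERERERERERERETEREREREiIiIiIiIhERERERERERERERERERERERERERMxEREREiIiIiIiIiIhEREREREREREREREREREREREREzEREREiIiIiIiIiIiIiERERERERERERERERERERERETMRERESIiIiIiIiIiIiIiIRERERERERERERERERERERMxERESIiIiIiIiIiIiIiIiIREREREREREREREREREREzERERIiIiIiIiIiIiIiIiIiIRERERERERERERERERETMRERIiIiIiIiIiIiIiIiIiIiIRERERERERERERERERMxEREiIiIiIiIiIiIiIiIiIiIiIREREREREREREREREzEREiIiIiIiIiIiIiIiIiIiIiIiIhERERERERERERETMxESIiIiIiIiIiIiIiIiIiIiIiIiIiIiIhERERERERMzERIiIiIiIiIiIiIiIiIiIiIiIiIiIiIiIhEREREREzMREiIiIiIiIiIiIiIiIiIiIiIiIiIiIiIiIhERERETMxEiIiIiIiIiIiIiIiIiIiIiIiIiIiIiIiIiIRERERMzESIiIiIiIiIiIiIiIiIiIiIiIiIiIiIiIiIiEREREzMRIiIiIiIiIiIiIiIiIiIiIiIiIiIiIiIiIiIiERETMxEiIiIiIiIiIiIiIiIiIiIiIiIiIiIiIiIiIiIiERMzEiIiIiIiIiIiIiIiIiIiIiIiIiIiIiIiIiIiIiIiIzMSIiIiIiIiIiIiIiIiIiIiIiIiIiIiIiIiIiIiIiIjMxIiIiIiIiIiIiIiIiIiIiIiIiIiIiIiIiIiIiREREMxEiIiIiIiIiIiIiIiIiIiIiIiIiIiIiIiIiIkREREQzEiIiIiIiIiIiIiIiIiIiIiIiIiIiIiIiIiIkRERERDMSIiIiIiIiIiIiIiIiIiIiIiIiIiIiIiIiIkREREREMxIiIiIiIiIiIiIiIiIiIiIiIiIiIiIiIiIkREREREQzIiIiIiIiIiIiIiIiIiIiIiIiIiIiIiIiIkRERERERDMiIiIiIiIiIiIiIiIiIiIiIiIiIiIiIiIiREREREREMyIiIiIiIiIiIiIiIiIiIiIiIiIiIiIiIiREREREREQyIiIiIiIiIiIiIiIiIiIiIiIiIiIiIiIiRERERERERDMzMzMzMyIiIiIiIiIiIiIiIiIiIiIiIiJEREREREREMzMzMzMzMzMzMiIiIiIiIiIiIiIiIiIiJEREREREREQzMzMzMzMzMzMzMzMyIiIiIiIiIiIiIiJERERERERERDMzMzMzMzMzMzMzMzMzMzMzMzMzMzIiREREREREREREMzMzMzMzMzMzMzMzMzMzMzMzMzMzMzM0REREREREREQzMzMzMzMzMzMzMzMzMzMzMzMzMzMzMzMzRERERERERDMzMzMzMzMzMzMzMzMzMzMzMzMzMzMzMzM0REREREREMzMzMzMzMzMzMzMzMzMzMzMzMzMzMzMzMzM0REREREQzMzMzMzMzMzMzMzMzMzMzMzMzMzMzMzMzMzNERERERDMzMzMzMzMzMzMzMzMzMzMzMzMzMzMzMzMzM0REREREMzMzMzMzMzMzMzMzMzMzMzMzMzMzMzMzMzMzNEREREQzMzMzMzMzMzMzMzMzMzMzMzMzMzMzMzMzMzMzRERERDMzMzMzMzMzMzMzMzMzMzMzMzMzMzMzMzMzMzNEREREMzMzMzMzMzMzMzMzMzMzMzMzMzMzMzMzMzMzMzREREQzMzMzMzMzMzMzMzMzMzMzMzMzMzMzMzMzMzMzNERERDMzMzMzMzMzMzMzMzMzMzMzMzMzMzMzMzMzMzM0RERE"/>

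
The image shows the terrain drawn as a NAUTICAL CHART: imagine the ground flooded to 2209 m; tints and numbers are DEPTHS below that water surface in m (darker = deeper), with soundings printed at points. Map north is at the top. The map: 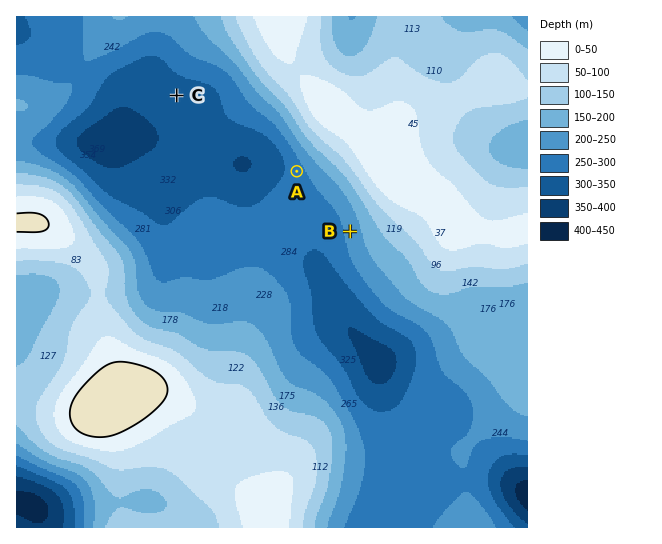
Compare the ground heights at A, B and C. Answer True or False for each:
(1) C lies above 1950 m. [False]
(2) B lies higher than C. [True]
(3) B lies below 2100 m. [True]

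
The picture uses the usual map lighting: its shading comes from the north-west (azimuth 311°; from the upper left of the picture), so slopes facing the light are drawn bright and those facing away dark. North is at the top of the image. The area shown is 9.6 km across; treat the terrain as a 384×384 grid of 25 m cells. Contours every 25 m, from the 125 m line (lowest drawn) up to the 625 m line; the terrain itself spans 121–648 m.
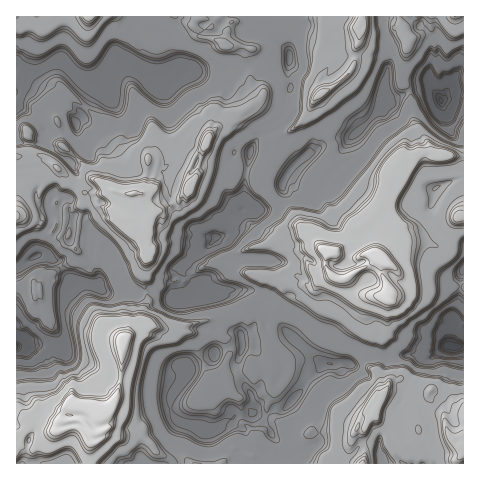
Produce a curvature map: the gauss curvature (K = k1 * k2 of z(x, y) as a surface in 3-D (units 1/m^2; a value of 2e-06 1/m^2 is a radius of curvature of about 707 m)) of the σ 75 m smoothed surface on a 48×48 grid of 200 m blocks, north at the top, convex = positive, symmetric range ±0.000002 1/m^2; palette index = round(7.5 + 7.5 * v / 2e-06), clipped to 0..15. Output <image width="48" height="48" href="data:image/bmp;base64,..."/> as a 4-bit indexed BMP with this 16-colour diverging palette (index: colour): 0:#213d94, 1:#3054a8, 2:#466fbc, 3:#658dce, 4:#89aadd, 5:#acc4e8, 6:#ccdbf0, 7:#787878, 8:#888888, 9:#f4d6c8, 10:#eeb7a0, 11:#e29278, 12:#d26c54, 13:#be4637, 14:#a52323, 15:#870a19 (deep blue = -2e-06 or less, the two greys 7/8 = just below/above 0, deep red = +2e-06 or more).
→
<image width="48" height="48" href="data:image/bmp;base64,Qk32BAAAAAAAAHYAAAAoAAAAMAAAADAAAAABAAQAAAAAAIAEAAATCwAAEwsAABAAAAAAAAAAlD0hAKhUMAC8b0YAzo1lAN2qiQDoxKwA8NvMAHh4eACIiIgAyNb0AKC37gB4kuIAVGzSADdGvgAjI6UAGQqHAJeGepd4eGl3Z2iHeHh4h3aYd3qKV4Z3jGZ6eVZ3iImZeHdmeHeHd3eFd2GZiIh4eHp1d5qodmV4eIioiHh3d3iYd3V2iHd2l3dqxkeJeImIaGiIh3l6d3lnd6qWd4h3p3h3l3d2d2d3mHh2eHhYh3eHh4aUeHd3iId3ZneIiGeHhYiJeVt1h3d4p3iYh3d2eIeWbId1p4h4hsiIeYd3end1l3iIeHd3eId4aImLuHh4h4iHeYiJiYiHiIesZ3eHd4h2eXaIZGiHd4eHh3d4iGaId3drV3eYd3Z6d2dndHiHd4iHh3h4iHZ5d2tlWld2iHl3eTZ2dniGqJdWd3h4iHeIb3O4eIp6lmhnX7R3ene3arN/Z4h3iId4eEZnU7gElwtmeZeHiod4dliMN6Z3eHaIh3Z1Z3du/2tkWIiXf5R2iYV2iad3eYiId4mLeJZzh1h9ZYeXV0e1aceHd4d3iHd4iIeGSE1YZndqhXireWvFR2R3d3d3d4d4Z3eWd4doynqHhYmHeIZmy4d3d3d3eIiIiHh3eXeIxXd3h2d5RYZG6IiIl3eId4d5h3eL1pW0WmiXmHN/N3VWmHh3jVV5hnd4ZVd4tpalYmiHiYabd1loV3iGh2iGh3d4qmrFeId5Ypm5SImEd4ZGmWWXlJ6VZ3lreGiDhohYL2V4ZYh3iGnHmXaph1eOlXhwm2SKlml3iXu5hod4iIrYWGdIdVeJZne+82vKd3iIqXind5d4l3aHeHeKh3p3eIWZZXZleIZ4h4hWiHh4eHdoh3d+WHiHdpdmR3d3eId3c3eEd4h3iIhod9lmd2dnZfmKuIh3eIZ3N9aWh2t3qId5Vnd4d2mlmHc2d3eHZ4d3j5Z5dXdnd3d6RnhoaIjjZHm4WId3TYeHWlZpj2doZ4dmdLdomJdmVnh4l3hnWYh3dnd5p1iZhYjJiPiHWYqF53h4iIl3d3epd3eFVkTZiYd0d6t3eDh2t4iIh3d4iId3d3iHxphHeIdnd2Z3eFeHeHiId3d5iHyHd3d3jCqJd3ind3NniHd3eIh3d3h4iHR6s1h4Cml3d4d3d4Wnl653d4uHZWd3m2eJ8HC5uXd4d3Z3d4j3mGV4d3ZnbJZ3dZd2g79YVVd3d6mWVnbUaHd3dXd3apiXh4Zn1bVnlvd4d4bIyIdWd3h3dqh3d4ZneHh7h3J3dYeHdHdGd3eId3h3eXaId4Z6dkS5tomIeGR4yXdnZ4eZd3eWd3Z4eIh4t5eceFd3iIiIiLeaqJh2mIfWd3n5eGd4gUd8eXd4qIiHdbeId3dniIaVeHd3WJeIi2h3eId3hnd3dleHd4xnd3d3dmd4eHh6h1zFqmd3d1ZXd3d3eIxniHeHaXh4iIl+dlhrhId3mYyniHeIipdmd3d3j3h4h1hyRWiHSmiHl2Ro6IiIZneIx1xnaWeHhnaHjKZWqHp3eHx1RneHd3hYmId3dnd3d6d3h7Z3WIWZd3Rph4iIh4h4aIiHd3h4drpkmIh5uId3dmyXeIh4dop4eHd3d3eIdqyIdlt2VQ=="/>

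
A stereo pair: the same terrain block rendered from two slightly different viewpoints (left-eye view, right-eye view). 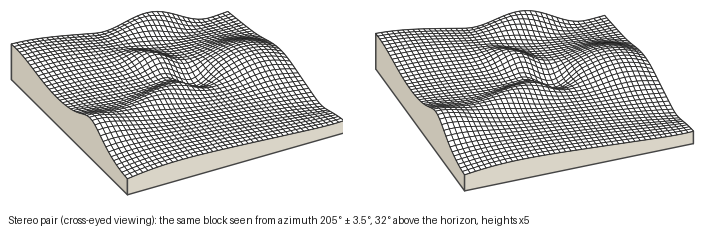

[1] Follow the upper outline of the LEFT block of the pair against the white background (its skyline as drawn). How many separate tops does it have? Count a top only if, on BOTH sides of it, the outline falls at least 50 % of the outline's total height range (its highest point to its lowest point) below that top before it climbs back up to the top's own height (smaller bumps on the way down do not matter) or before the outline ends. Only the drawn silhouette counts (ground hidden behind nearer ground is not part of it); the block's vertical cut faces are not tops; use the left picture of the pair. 0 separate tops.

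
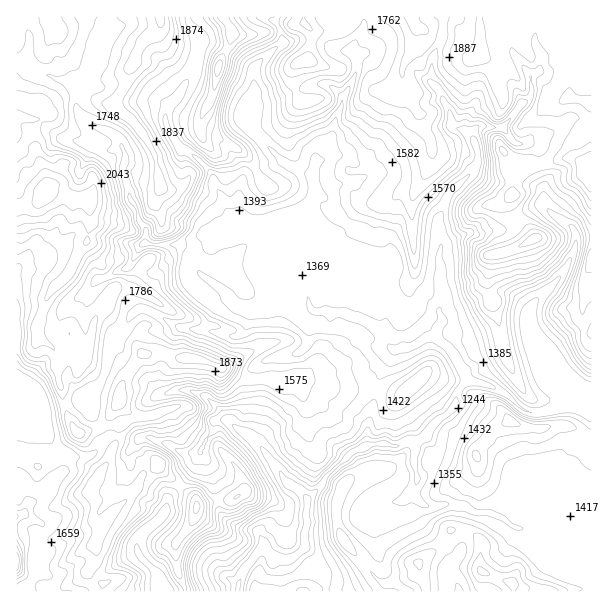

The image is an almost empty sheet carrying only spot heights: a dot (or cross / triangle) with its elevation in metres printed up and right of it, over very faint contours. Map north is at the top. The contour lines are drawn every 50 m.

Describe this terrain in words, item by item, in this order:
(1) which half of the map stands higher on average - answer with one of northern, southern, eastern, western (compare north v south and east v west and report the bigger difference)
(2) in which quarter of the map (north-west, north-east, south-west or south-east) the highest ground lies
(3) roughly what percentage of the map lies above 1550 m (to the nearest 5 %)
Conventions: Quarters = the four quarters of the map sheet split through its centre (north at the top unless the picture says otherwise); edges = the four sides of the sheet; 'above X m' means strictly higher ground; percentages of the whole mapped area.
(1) Taken as a whole, the northern half is higher than the southern.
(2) Look to the north-west quarter for the highest ground.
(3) Ground above 1550 m makes up about 55 % of the sheet.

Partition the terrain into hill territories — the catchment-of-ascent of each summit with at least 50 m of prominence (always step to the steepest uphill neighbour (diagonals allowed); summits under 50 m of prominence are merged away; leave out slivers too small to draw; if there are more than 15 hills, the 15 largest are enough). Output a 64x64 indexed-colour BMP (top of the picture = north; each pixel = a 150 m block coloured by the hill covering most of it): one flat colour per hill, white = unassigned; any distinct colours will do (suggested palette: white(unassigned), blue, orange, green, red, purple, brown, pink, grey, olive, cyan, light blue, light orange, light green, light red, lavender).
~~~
<image width="64" height="64" href="data:image/bmp;base64,Qk12CAAAAAAAAHYAAAAoAAAAQAAAAEAAAAABAAQAAAAAAAAIAAATCwAAEwsAABAAAAAAAAAA////ALR3HwAOf/8ALKAsACgn1gC9Z5QAS1aMAMJ34wB/f38AIr28AM++FwDox64AeLv/AIrfmACWmP8A1bDFABERVVVVVVVVu7u7u7AAAAAA3d3d3d3d3dZmZmZmZmZmERVVVVVVVVW7u7u7sAAAAADd3d3d3d3dZmZmZmZmZmYRFVVVVVVVW7u7u7uwAAAABmZm3d3d3d1mZmZmZmZmZhEVVVVVVVW7u7u7u7sAAAZmZmZt3d3d3dZmZmZmZmZmERVVVVVVVbu7u7u7u7Du7mZmZmbd3d3d1mZmZmZmZmZRVVVVVVVVu7u7u7u7vu7uZmZmZt3d3d3dZmZmZmYzM1VVVVVVVVW7u7u7u7u+7u5mZmZm3d3d3d1mZmZjMzMzVVVVVVVVVVu7u7u77u7u7mZmZmbd3d3d3WZmYzMzMzNVVVVVVVVVVbu7u77u7u7uZmZmZt3d3d3dZmMzMzMzMxVVVVVVVVVVW7u7vu7u7u5mZmZmbd3dPd0zMzMzMzMzERVVVVVVVVVbu7vu7u7u7hZmZmZmbTMzMzMzMzMzMzMRFVVVVVVVVVW7u+7u7u7hEWZmZmZmMzMzMzMzMzMzMxERVVVVVVVVVVu77u7u7hERZmZmZmZjMzMzMzMzMzMzEREVVVVVVVVVVb7u7u7hEREWZmZmZjMzMzMzMzMzMzMRERVVVVVVVVVVvu7u7hERERFmZmZmMzMzMzMzMzMzMxEREAAFVVVVVVDu7u7uERERERZmZmYzMzMzMzMzMzMzEREAAAVVVVVQAA7u7uERERERERAABjMzMzMzMzMzMzMREAAAAAAAAAAAAO7uEREREREREAAAADMzMzMzMzMzMxEQAAAAAAAAAAAA7ncREREREREQAAAAMzMzMzMzMzMzERAAAAAAAAAAAAAHd3ERERERERAAAAAAMzMzMzMzMzMREQAAAAAAAAAAAHd3cREREREREQAAAAADMzMzEREzMxERERAAAAAAAAAHd3dxERERERERAAAAAAMzMzEREREfERERERAAAAd3d3d3d3EREREREREAAAAAAzMxEREREf8REREREAAAB3d3d3d3cREREREREQAAAAAAERERERH//xERERERAAd3d3d3d3dxEREREREREAAAAAAREREREf//EREREREAd3d3d3d3d3EREREREREQAAAAAREREREf//8REREREQd3d3d3d3d3d3dxEREREREAAAABERERER///xERERERF3d3d3d3d3d3d3cREREREiIAABERERERAP//ERERERERd3d3d3d3d3d3dxERERESIiIhERERERAAAP8RERERERF3d3cRERERd3d3cRERESIiIiEREREREAAAABERERERERd3ERERERF3d3dxEREiIiIiLBEREREQAAAAERERERERERERERERERF3d3IiIiIiIiIswRERERAAAAARERERERERERERERERERd3IiIiIiIiIiLMwRERzAAAABERERERERERERERERERF3ciIiIiIiIiLMzMzMzMwAAAEREREREREREREREREREXciIiIiIiIiIszMzMzMzMAAAREREREREREREREREREREiIiIiIiIiIizMzMzMzMzAABERERERERERERERERERESIiIiIiIiIiLMzMzMzMzMAAEREREREREREREREREREREiIiIiIiIiIszMzMzMzMzAARERERERERERERERERERERIiIiIiIiIizMzMzMzMzMABERERERERFEREQREREREREiIiIiIiIiIAzMzMzMzMz/EREREREREUREREREEREREiIiIiIiIiIgAAAAzMzMzP8RERERERERREREREQRERERIiIiIiIiIiAAAAAAzMz//xERERERERRERERESqEREREiIiIiIiIiIAAAAAAMz///ERERERERFERERERKoRERERIiIiIiIiIiAAAAAAAP//8REREREREUREREREqhERERERIiIiIiIiIAAAAAAA///xEREREREUREREREqqERERERERIiIiIiIiAAAAAA////ERERERERRERERESqqhERERERESIiIiIiIgAAAAD///8RERERERFERERESqqqqqGIgRESIiIiIiIiIAAAD////xEREREREURERESqqqqqqIiIERIiIiIiIiIgAAAA////ERERERERREREqqqqqqqIiIiCIiIiIiIiIiAAAA////8RERERERREREqqqqqqqIiIiIIiIiIiIiIiIAAAD////xEREREURERESqqqqqqIiIiIgiIiIiIiIimQAAAAAP//EREREURERERKqqqqqoiIiIiIIiIiIiIimZmZkAAAAAAREREUREREREqqqqqqiIiIiIgiIiIiIiKZmZmZAAAAABERERRERERESqqqqqqIiIiIiCIiIiIiIpmZmZmQAAAAERERFEREREREqqqqqoiIiIiIgiIiIiIpmZmZmZAAAAAREREERERERERKqqqqiIiIiIiCIiIiIpmZmZmZkAAAABEQAABERERERESqqqqIiIiIiIgiIiIimZmZmZmZAAAAEAAAAARERERERKqqqgiIiIiIiCIiIiKZmZmZmZkAAAAAAAAABEREREREqqoAAIiIiIiIIiIiIpmZmZmZmQAAAAAAAAAERERERESqoAAACIiIiIgiIiIiKZmZmZmZAAAAAAAAAABERERERAAAAAAAiIiIiCIiIiIpmZmZmZkAAAAAAAAAAEREREREAAAAAAiIiIiIIiIiIimZmZmZmQAAAAAAAAAAREREREAAAAAACIiIiIiCIiIiIpmZmZmZAAAA"/>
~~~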